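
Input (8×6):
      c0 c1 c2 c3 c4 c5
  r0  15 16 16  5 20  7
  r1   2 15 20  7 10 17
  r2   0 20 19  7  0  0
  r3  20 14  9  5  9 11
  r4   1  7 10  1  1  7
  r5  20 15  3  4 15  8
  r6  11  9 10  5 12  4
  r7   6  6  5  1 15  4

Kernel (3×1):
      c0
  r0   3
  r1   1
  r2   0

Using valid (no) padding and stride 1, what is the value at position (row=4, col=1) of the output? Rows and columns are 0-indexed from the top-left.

36

The receptive field on the input at this output position is [7 / 15 / 9]. Elementwise product with the kernel and sum: 7·3 + 15·1.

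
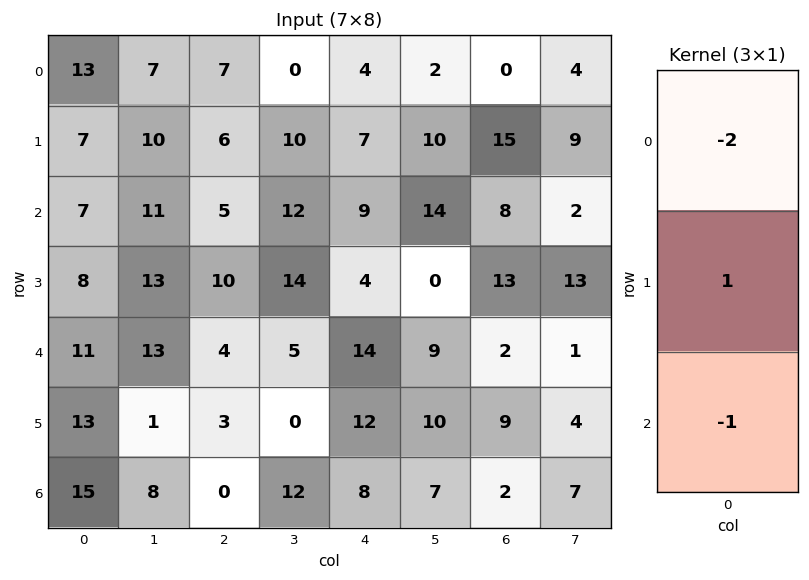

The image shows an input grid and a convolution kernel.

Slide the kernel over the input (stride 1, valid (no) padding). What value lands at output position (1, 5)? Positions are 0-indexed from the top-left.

The receptive field on the input at this output position is [10 / 14 / 0]. Elementwise product with the kernel and sum: 10·-2 + 14·1 + 0·-1.

-6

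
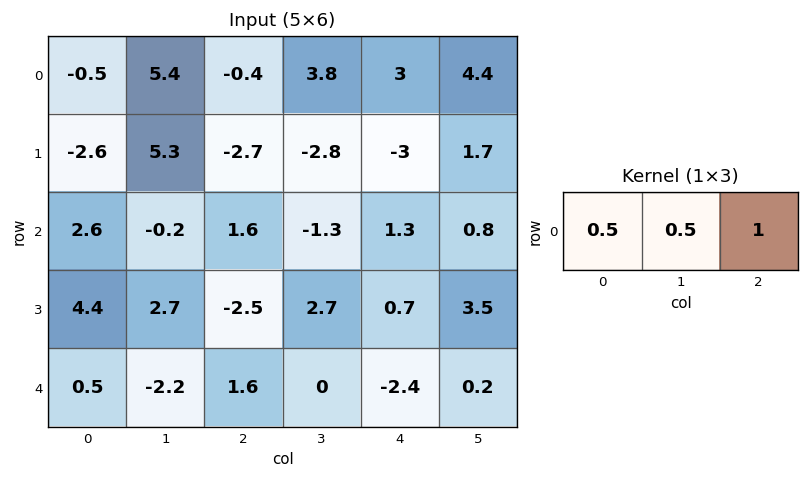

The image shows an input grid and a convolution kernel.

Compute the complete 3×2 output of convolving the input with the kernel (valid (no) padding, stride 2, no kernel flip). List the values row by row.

Output[0,0]: The receptive field on the input at this output position is [-0.5 5.4 -0.4]. Elementwise product with the kernel and sum: -0.5·0.5 + 5.4·0.5 + -0.4·1.
Output[0,1]: The receptive field on the input at this output position is [-0.4 3.8 3]. Elementwise product with the kernel and sum: -0.4·0.5 + 3.8·0.5 + 3·1.

2.05 4.7
2.8 1.45
0.75 -1.6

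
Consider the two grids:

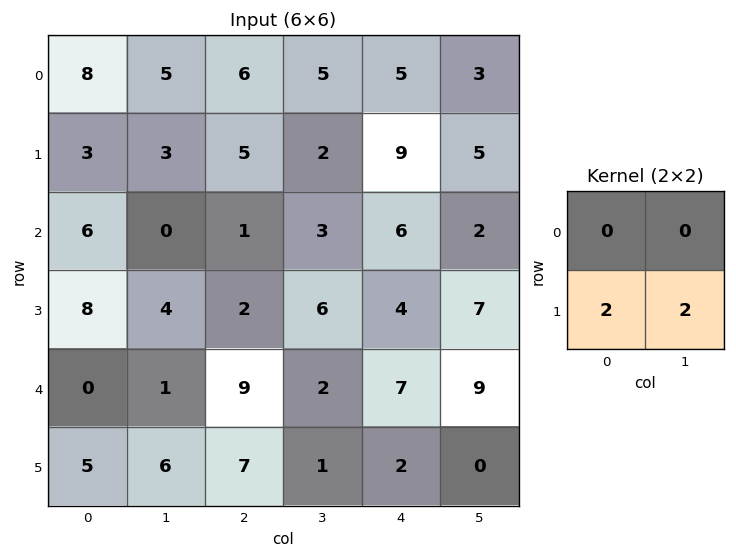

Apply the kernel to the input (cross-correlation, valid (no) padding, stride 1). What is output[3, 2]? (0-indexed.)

The receptive field on the input at this output position is [2 6 / 9 2]. Elementwise product with the kernel and sum: 9·2 + 2·2.

22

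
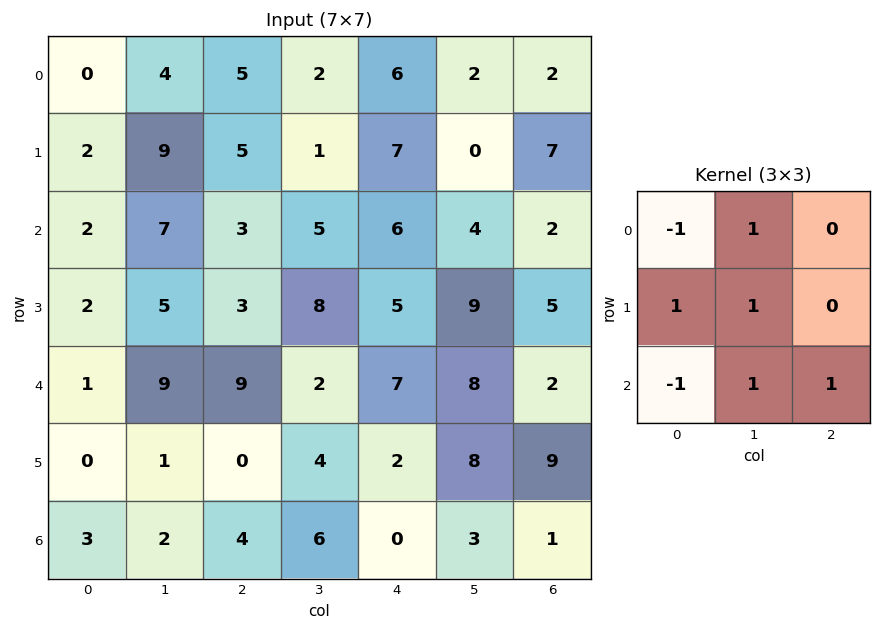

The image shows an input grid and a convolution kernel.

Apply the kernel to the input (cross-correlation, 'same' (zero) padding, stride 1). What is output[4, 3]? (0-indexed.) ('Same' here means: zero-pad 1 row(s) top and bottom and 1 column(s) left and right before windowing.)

22

The receptive field on the zero-padded input at this output position is [3 8 5 / 9 2 7 / 0 4 2]. Elementwise product with the kernel and sum: 3·-1 + 8·1 + 9·1 + 2·1 + 0·-1 + 4·1 + 2·1.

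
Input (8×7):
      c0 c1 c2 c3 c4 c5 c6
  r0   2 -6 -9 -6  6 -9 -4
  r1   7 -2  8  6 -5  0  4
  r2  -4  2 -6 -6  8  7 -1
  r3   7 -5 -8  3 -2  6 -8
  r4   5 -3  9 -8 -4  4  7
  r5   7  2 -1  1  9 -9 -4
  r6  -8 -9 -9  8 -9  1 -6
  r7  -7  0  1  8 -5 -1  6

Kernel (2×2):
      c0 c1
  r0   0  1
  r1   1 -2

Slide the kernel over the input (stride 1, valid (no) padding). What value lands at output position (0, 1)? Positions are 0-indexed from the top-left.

-27

The receptive field on the input at this output position is [-6 -9 / -2 8]. Elementwise product with the kernel and sum: -9·1 + -2·1 + 8·-2.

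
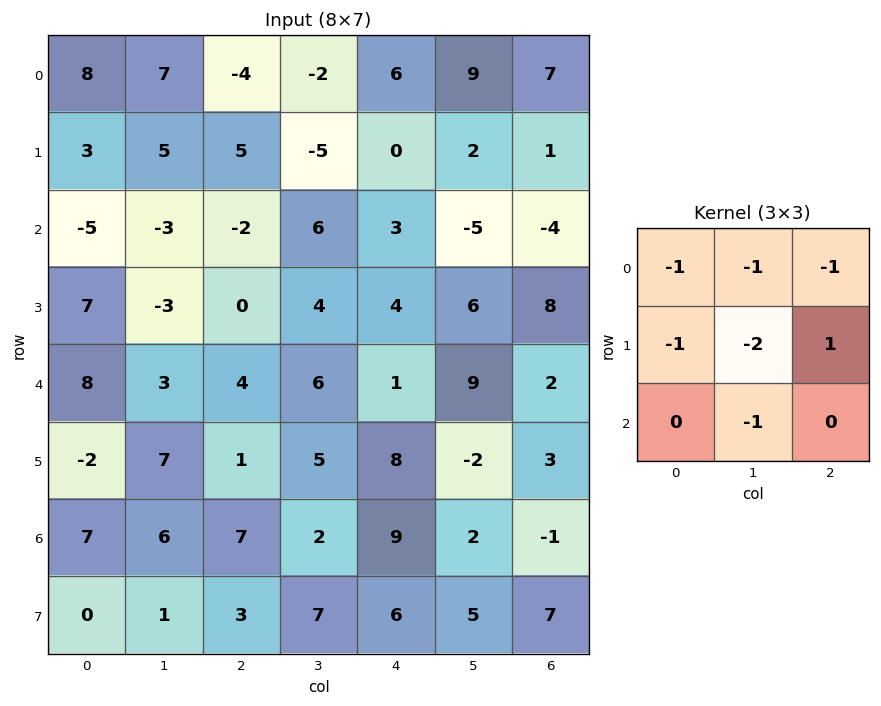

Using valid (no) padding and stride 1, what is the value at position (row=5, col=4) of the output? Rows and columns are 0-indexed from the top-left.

-28

The receptive field on the input at this output position is [8 -2 3 / 9 2 -1 / 6 5 7]. Elementwise product with the kernel and sum: 8·-1 + -2·-1 + 3·-1 + 9·-1 + 2·-2 + -1·1 + 5·-1.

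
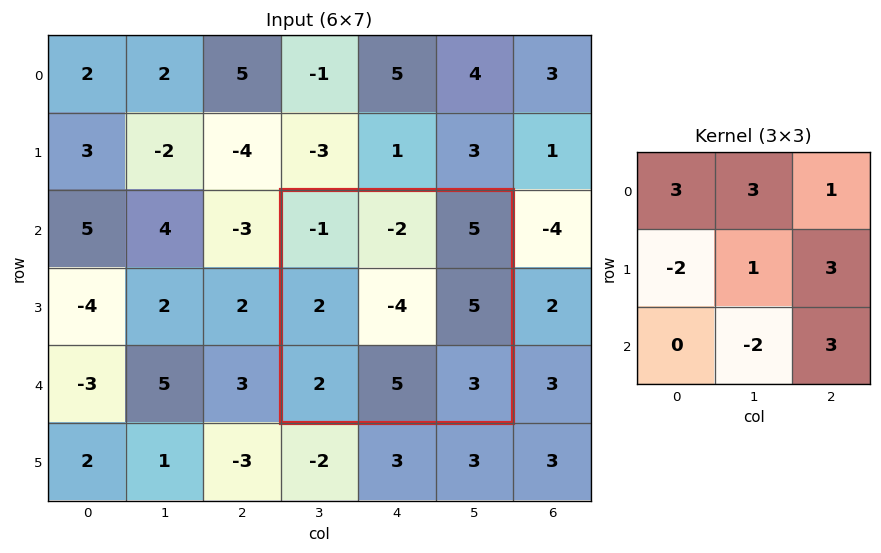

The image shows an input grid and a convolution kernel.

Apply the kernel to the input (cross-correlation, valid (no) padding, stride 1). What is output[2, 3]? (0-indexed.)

2

The receptive field on the input at this output position is [-1 -2 5 / 2 -4 5 / 2 5 3]. Elementwise product with the kernel and sum: -1·3 + -2·3 + 5·1 + 2·-2 + -4·1 + 5·3 + 5·-2 + 3·3.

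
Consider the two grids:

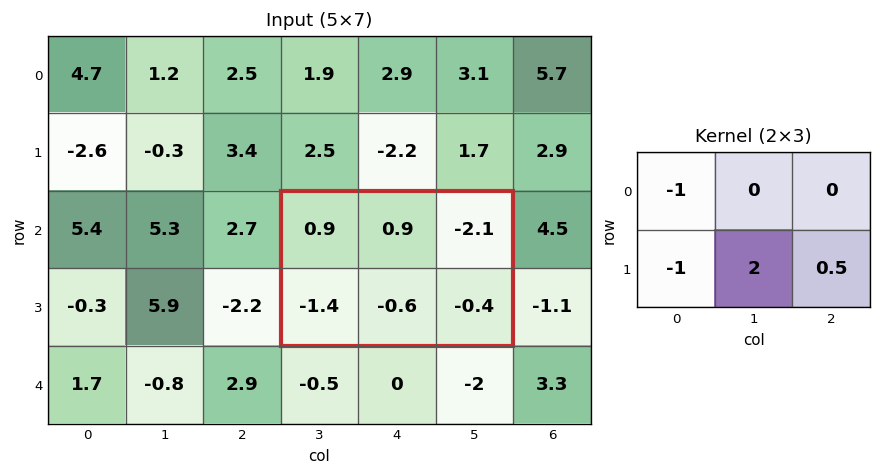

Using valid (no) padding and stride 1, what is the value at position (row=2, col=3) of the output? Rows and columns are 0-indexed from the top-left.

-0.9

The receptive field on the input at this output position is [0.9 0.9 -2.1 / -1.4 -0.6 -0.4]. Elementwise product with the kernel and sum: 0.9·-1 + -1.4·-1 + -0.6·2 + -0.4·0.5.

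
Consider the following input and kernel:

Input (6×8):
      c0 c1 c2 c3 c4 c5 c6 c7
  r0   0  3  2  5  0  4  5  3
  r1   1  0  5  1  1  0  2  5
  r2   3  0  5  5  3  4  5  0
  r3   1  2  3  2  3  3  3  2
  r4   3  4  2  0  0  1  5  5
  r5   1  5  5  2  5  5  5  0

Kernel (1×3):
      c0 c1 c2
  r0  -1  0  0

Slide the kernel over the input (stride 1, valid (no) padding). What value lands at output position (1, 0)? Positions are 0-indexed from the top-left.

-1

The receptive field on the input at this output position is [1 0 5]. Elementwise product with the kernel and sum: 1·-1.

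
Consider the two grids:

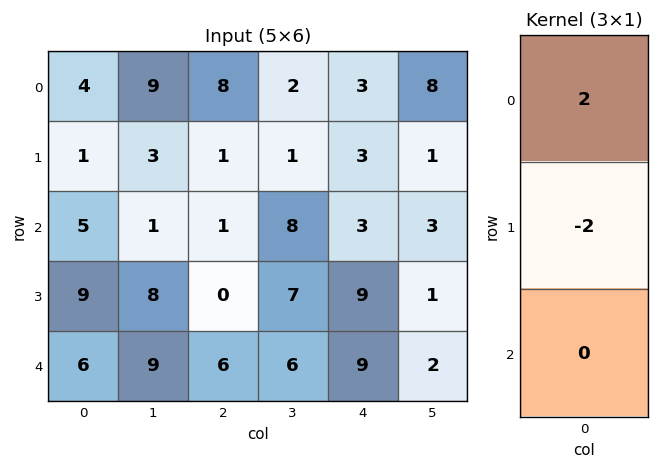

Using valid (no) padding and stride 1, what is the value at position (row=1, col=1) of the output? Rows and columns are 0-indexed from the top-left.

The receptive field on the input at this output position is [3 / 1 / 8]. Elementwise product with the kernel and sum: 3·2 + 1·-2.

4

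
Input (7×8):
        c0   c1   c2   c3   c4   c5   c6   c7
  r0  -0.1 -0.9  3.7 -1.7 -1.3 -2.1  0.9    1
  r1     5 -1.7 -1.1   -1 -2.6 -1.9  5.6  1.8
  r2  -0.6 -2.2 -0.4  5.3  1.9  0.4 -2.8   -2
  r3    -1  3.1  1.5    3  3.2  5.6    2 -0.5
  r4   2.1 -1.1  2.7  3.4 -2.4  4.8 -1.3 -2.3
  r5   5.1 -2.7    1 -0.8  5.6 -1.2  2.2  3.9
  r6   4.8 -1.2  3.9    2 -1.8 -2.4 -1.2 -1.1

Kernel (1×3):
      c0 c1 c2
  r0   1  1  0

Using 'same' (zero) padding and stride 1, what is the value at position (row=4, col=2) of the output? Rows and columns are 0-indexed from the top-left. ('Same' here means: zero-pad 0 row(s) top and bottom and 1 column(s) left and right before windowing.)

1.6

The receptive field on the zero-padded input at this output position is [-1.1 2.7 3.4]. Elementwise product with the kernel and sum: -1.1·1 + 2.7·1.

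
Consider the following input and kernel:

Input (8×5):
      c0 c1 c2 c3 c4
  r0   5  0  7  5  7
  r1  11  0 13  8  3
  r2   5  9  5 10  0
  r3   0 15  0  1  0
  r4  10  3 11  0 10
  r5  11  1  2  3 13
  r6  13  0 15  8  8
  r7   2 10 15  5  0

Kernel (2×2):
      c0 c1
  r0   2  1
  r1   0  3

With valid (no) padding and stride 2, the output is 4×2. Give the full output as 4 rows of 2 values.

Output[0,0]: The receptive field on the input at this output position is [5 0 / 11 0]. Elementwise product with the kernel and sum: 5·2 + 0·1 + 0·3.
Output[0,1]: The receptive field on the input at this output position is [7 5 / 13 8]. Elementwise product with the kernel and sum: 7·2 + 5·1 + 8·3.

10 43
64 23
26 31
56 53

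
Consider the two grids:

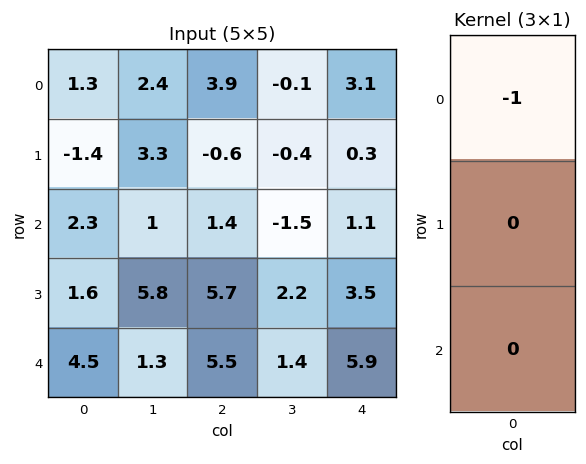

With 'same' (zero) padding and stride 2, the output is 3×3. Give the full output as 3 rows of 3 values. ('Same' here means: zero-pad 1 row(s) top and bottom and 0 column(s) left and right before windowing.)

Output[0,0]: The receptive field on the zero-padded input at this output position is [0 / 1.3 / -1.4]. Elementwise product with the kernel and sum: 0·-1.

0 0 0
1.4 0.6 -0.3
-1.6 -5.7 -3.5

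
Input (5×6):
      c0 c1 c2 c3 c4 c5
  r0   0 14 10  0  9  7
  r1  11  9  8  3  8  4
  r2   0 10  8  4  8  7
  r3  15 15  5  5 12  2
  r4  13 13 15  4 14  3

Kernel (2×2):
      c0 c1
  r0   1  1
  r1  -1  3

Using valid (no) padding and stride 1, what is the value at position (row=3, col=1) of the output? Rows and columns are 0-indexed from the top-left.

52

The receptive field on the input at this output position is [15 5 / 13 15]. Elementwise product with the kernel and sum: 15·1 + 5·1 + 13·-1 + 15·3.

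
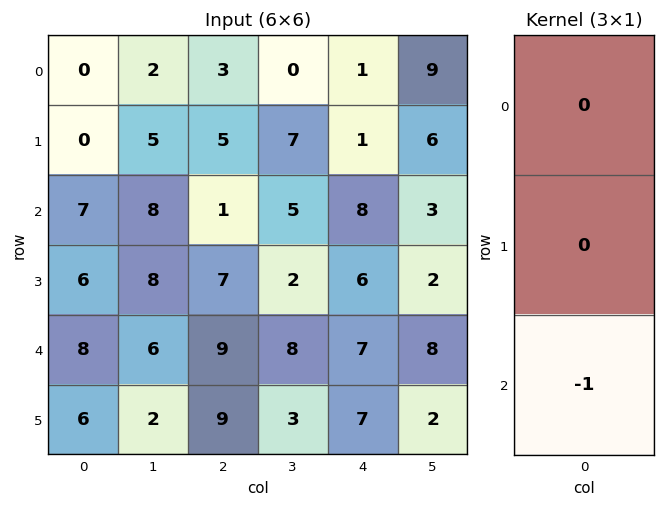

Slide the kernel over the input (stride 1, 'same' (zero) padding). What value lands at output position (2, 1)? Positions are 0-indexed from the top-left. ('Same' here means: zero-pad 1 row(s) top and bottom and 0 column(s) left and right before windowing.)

-8

The receptive field on the zero-padded input at this output position is [5 / 8 / 8]. Elementwise product with the kernel and sum: 8·-1.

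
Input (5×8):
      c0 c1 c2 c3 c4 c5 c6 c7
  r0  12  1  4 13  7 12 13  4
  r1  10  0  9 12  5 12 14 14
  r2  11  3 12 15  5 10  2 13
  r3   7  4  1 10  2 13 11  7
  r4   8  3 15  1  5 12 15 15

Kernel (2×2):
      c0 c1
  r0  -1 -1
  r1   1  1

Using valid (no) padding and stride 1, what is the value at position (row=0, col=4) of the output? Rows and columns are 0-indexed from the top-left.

-2

The receptive field on the input at this output position is [7 12 / 5 12]. Elementwise product with the kernel and sum: 7·-1 + 12·-1 + 5·1 + 12·1.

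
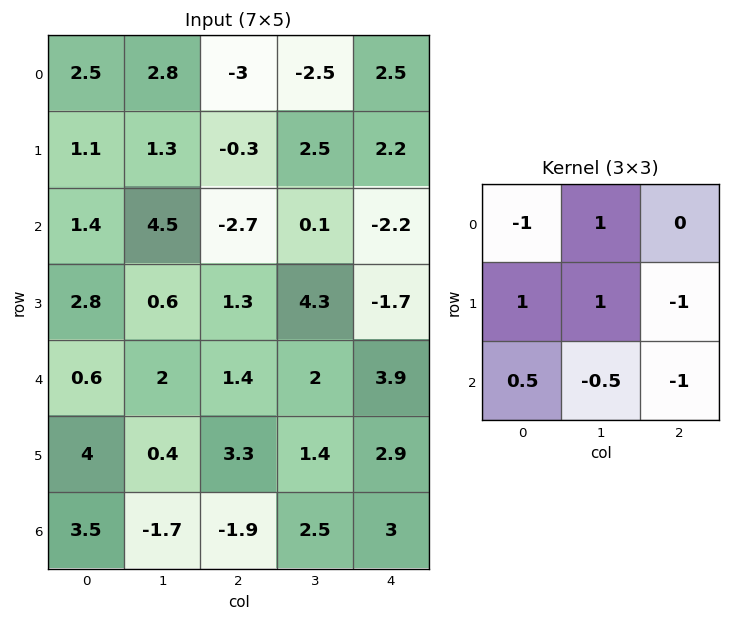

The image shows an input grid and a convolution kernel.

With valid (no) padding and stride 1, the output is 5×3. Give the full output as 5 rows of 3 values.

4.15 -3.8 1.3
8.6 -4.55 2.6
3.1 -11.3 5.9
-2.5 -0.75 0.55
7 -0.7 -2.8

Output[0,0]: The receptive field on the input at this output position is [2.5 2.8 -3 / 1.1 1.3 -0.3 / 1.4 4.5 -2.7]. Elementwise product with the kernel and sum: 2.5·-1 + 2.8·1 + 1.1·1 + 1.3·1 + -0.3·-1 + 1.4·0.5 + 4.5·-0.5 + -2.7·-1.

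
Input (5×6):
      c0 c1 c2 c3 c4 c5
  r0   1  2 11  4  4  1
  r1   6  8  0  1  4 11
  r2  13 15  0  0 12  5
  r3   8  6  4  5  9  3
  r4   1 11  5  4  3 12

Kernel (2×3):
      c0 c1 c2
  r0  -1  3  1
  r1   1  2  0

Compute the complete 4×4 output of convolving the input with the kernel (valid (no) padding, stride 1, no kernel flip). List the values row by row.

Output[0,0]: The receptive field on the input at this output position is [1 2 11 / 6 8 0]. Elementwise product with the kernel and sum: 1·-1 + 2·3 + 11·1 + 6·1 + 8·2.

38 43 7 18
61 8 7 46
52 -1 26 64
37 32 33 35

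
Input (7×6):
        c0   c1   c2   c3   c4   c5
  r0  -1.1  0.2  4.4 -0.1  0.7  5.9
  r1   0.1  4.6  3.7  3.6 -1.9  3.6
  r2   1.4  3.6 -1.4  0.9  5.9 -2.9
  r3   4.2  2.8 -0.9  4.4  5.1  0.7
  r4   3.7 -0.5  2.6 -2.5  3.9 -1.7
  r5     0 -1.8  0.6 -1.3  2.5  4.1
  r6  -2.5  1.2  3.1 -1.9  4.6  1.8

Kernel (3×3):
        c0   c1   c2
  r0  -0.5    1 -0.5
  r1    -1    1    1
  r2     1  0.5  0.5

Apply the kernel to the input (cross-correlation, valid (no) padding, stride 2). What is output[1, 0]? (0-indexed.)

6.05

The receptive field on the input at this output position is [1.4 3.6 -1.4 / 4.2 2.8 -0.9 / 3.7 -0.5 2.6]. Elementwise product with the kernel and sum: 1.4·-0.5 + 3.6·1 + -1.4·-0.5 + 4.2·-1 + 2.8·1 + -0.9·1 + 3.7·1 + -0.5·0.5 + 2.6·0.5.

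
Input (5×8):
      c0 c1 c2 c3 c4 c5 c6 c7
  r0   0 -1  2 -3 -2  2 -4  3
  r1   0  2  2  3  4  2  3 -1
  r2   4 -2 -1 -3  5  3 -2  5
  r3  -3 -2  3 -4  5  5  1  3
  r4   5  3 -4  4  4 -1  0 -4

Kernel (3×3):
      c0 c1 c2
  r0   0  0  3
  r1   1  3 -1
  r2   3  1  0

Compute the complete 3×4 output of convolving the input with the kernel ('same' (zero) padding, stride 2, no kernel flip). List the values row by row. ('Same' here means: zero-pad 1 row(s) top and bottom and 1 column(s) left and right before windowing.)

1 16 2 -4
17 4 8 5
6 -25 32 12

Output[0,0]: The receptive field on the zero-padded input at this output position is [0 0 0 / 0 0 -1 / 0 0 2]. Elementwise product with the kernel and sum: 0·3 + 0·1 + 0·3 + -1·-1 + 0·3 + 0·1.
Output[0,1]: The receptive field on the zero-padded input at this output position is [0 0 0 / -1 2 -3 / 2 2 3]. Elementwise product with the kernel and sum: 0·3 + -1·1 + 2·3 + -3·-1 + 2·3 + 2·1.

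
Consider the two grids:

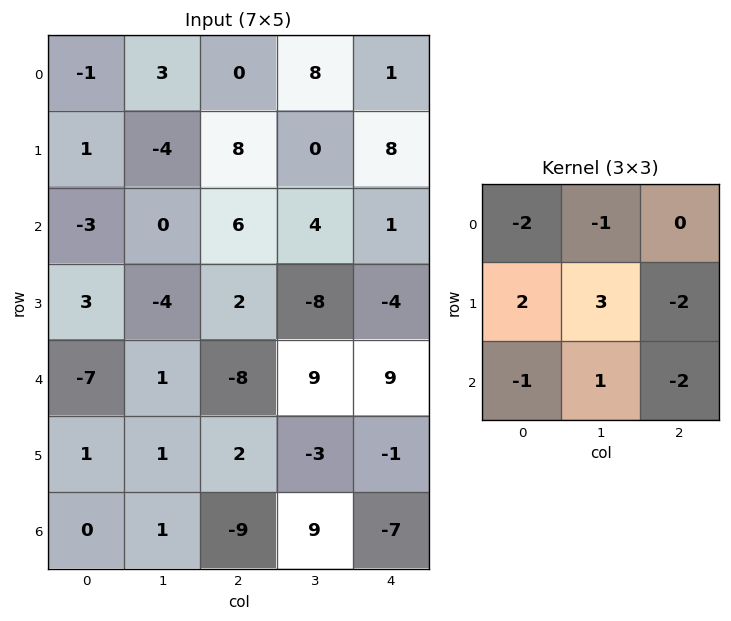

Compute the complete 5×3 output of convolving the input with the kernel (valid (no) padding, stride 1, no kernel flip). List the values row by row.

Output[0,0]: The receptive field on the input at this output position is [-1 3 0 / 1 -4 8 / -3 0 6]. Elementwise product with the kernel and sum: -1·-2 + 3·-1 + 1·2 + -4·3 + 8·-2 + -3·-1 + 0·1 + 6·-2.
Output[0,1]: The receptive field on the input at this output position is [3 0 8 / -4 8 0 / 0 6 4]. Elementwise product with the kernel and sum: 3·-2 + 0·-1 + -4·2 + 8·3 + 0·-2 + 0·-1 + 6·1 + 4·-2.

-36 8 -12
-27 32 4
20 -19 -29
-1 -27 -6
33 -8 36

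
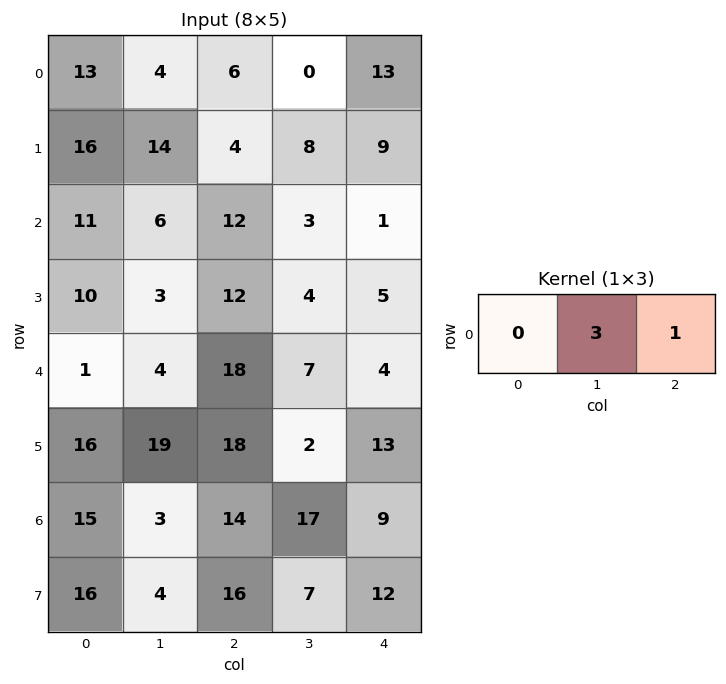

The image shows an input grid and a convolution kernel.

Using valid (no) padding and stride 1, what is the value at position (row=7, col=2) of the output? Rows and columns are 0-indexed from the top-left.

33

The receptive field on the input at this output position is [16 7 12]. Elementwise product with the kernel and sum: 7·3 + 12·1.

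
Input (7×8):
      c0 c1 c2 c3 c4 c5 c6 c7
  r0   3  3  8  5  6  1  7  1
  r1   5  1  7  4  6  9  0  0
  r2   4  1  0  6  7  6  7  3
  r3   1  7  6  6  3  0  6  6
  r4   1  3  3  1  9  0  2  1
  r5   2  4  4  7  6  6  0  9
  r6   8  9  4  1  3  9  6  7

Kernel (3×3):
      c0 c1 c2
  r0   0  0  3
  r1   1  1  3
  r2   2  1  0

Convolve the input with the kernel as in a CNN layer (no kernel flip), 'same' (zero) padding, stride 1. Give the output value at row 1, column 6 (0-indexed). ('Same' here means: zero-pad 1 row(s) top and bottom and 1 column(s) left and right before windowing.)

31

The receptive field on the zero-padded input at this output position is [1 7 1 / 9 0 0 / 6 7 3]. Elementwise product with the kernel and sum: 1·3 + 9·1 + 0·1 + 0·3 + 6·2 + 7·1.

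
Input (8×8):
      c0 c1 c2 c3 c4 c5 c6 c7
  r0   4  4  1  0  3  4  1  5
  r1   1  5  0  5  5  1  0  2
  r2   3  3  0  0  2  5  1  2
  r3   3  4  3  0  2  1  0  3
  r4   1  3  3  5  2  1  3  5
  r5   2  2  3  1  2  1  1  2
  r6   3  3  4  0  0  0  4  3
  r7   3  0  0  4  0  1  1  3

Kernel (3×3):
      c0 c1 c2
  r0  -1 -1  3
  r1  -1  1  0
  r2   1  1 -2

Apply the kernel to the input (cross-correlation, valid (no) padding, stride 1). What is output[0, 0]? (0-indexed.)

The receptive field on the input at this output position is [4 4 1 / 1 5 0 / 3 3 0]. Elementwise product with the kernel and sum: 4·-1 + 4·-1 + 1·3 + 1·-1 + 5·1 + 3·1 + 3·1 + 0·-2.

5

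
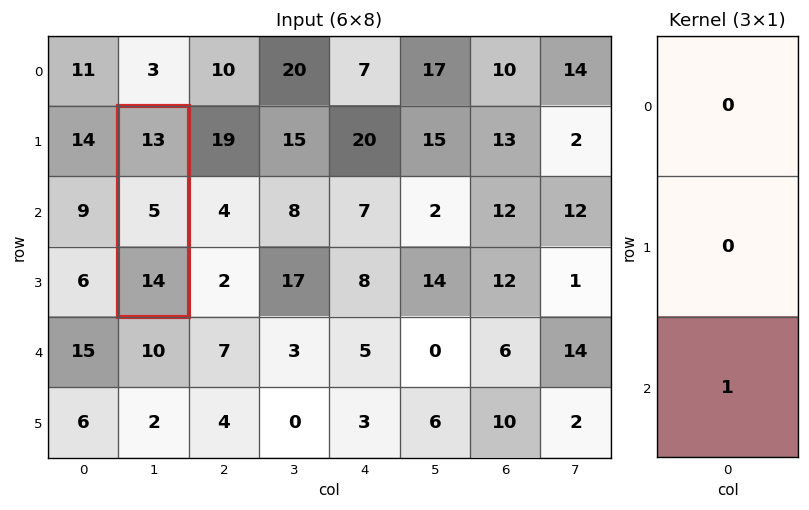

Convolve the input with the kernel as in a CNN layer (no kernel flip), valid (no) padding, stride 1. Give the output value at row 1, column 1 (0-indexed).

14

The receptive field on the input at this output position is [13 / 5 / 14]. Elementwise product with the kernel and sum: 14·1.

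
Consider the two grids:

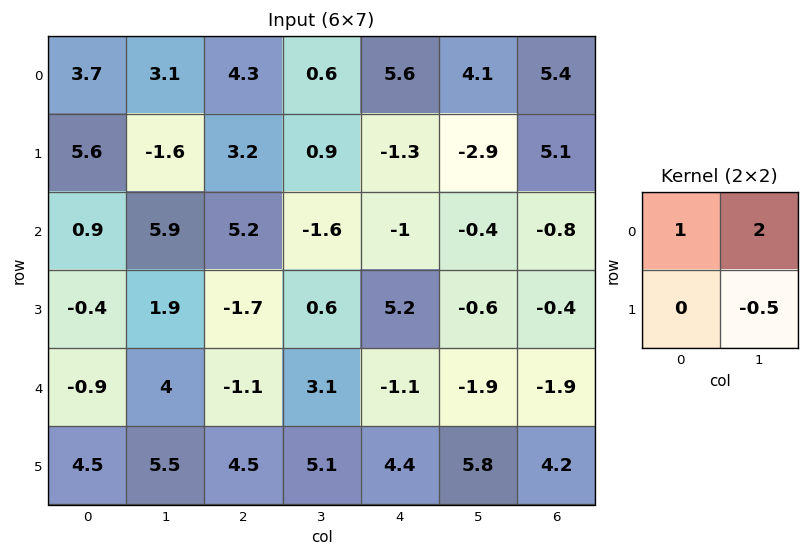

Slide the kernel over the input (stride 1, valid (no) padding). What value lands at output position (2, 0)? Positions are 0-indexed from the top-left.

The receptive field on the input at this output position is [0.9 5.9 / -0.4 1.9]. Elementwise product with the kernel and sum: 0.9·1 + 5.9·2 + 1.9·-0.5.

11.75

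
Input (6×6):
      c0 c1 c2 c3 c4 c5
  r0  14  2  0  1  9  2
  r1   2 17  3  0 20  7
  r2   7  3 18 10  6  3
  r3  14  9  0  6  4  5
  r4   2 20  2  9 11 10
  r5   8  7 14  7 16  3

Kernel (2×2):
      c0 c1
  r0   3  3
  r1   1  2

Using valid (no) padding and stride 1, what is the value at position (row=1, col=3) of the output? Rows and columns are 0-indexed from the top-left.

The receptive field on the input at this output position is [0 20 / 10 6]. Elementwise product with the kernel and sum: 0·3 + 20·3 + 10·1 + 6·2.

82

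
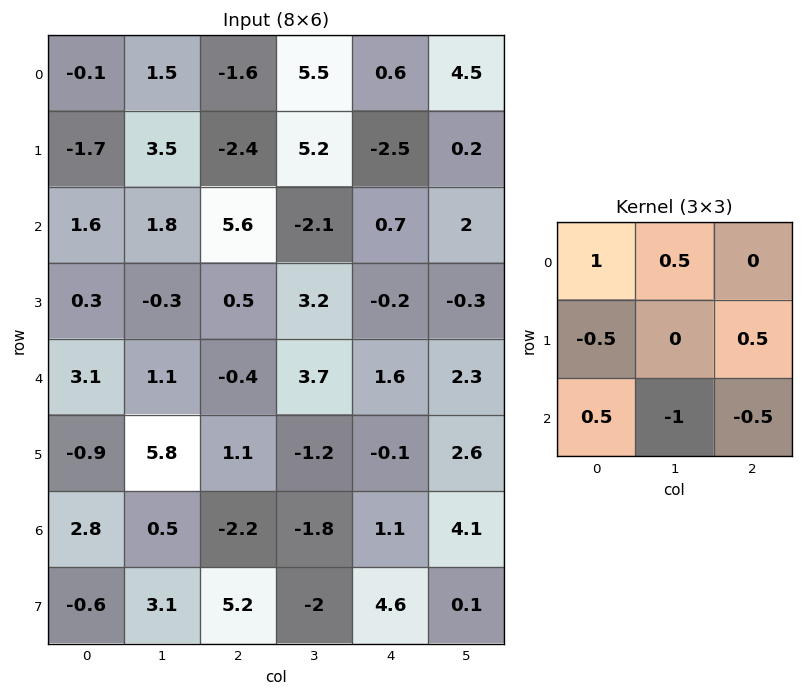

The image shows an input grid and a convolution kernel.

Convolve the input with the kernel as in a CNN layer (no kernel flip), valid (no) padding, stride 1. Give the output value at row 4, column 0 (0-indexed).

6.65

The receptive field on the input at this output position is [3.1 1.1 -0.4 / -0.9 5.8 1.1 / 2.8 0.5 -2.2]. Elementwise product with the kernel and sum: 3.1·1 + 1.1·0.5 + -0.9·-0.5 + 1.1·0.5 + 2.8·0.5 + 0.5·-1 + -2.2·-0.5.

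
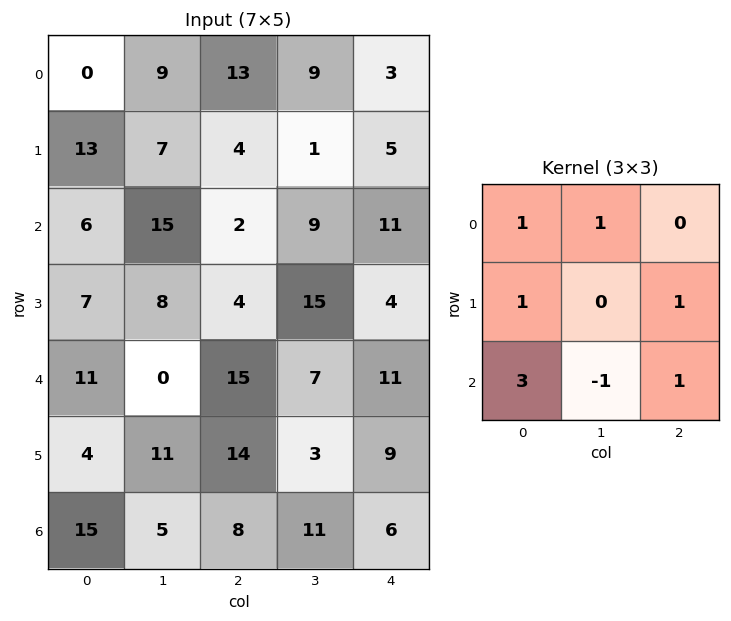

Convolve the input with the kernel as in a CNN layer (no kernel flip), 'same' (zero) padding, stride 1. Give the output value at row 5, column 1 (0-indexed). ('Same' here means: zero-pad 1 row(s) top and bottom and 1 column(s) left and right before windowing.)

77

The receptive field on the zero-padded input at this output position is [11 0 15 / 4 11 14 / 15 5 8]. Elementwise product with the kernel and sum: 11·1 + 0·1 + 4·1 + 14·1 + 15·3 + 5·-1 + 8·1.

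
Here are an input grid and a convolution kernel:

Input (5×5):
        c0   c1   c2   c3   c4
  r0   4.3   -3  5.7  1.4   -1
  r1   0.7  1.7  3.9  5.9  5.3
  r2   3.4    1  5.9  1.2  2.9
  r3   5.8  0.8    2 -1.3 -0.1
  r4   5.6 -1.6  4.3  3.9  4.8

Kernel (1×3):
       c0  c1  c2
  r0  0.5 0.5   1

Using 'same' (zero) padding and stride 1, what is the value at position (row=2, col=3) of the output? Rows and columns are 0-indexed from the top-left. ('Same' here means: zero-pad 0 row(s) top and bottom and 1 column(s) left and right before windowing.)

6.45

The receptive field on the zero-padded input at this output position is [5.9 1.2 2.9]. Elementwise product with the kernel and sum: 5.9·0.5 + 1.2·0.5 + 2.9·1.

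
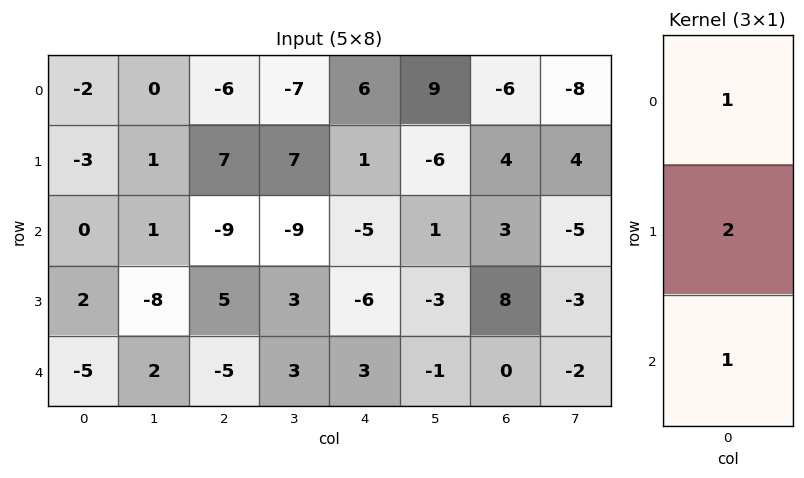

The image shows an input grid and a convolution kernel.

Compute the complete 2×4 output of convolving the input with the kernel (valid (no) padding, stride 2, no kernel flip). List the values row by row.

-8 -1 3 5
-1 -4 -14 19

Output[0,0]: The receptive field on the input at this output position is [-2 / -3 / 0]. Elementwise product with the kernel and sum: -2·1 + -3·2 + 0·1.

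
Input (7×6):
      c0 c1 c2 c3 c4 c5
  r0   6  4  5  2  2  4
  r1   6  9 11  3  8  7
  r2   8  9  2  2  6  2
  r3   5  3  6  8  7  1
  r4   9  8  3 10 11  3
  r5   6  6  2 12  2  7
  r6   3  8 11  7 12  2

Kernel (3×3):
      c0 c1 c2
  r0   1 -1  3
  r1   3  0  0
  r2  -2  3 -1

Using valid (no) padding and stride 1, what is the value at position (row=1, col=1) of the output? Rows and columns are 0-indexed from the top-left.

The receptive field on the input at this output position is [9 11 3 / 9 2 2 / 3 6 8]. Elementwise product with the kernel and sum: 9·1 + 11·-1 + 3·3 + 9·3 + 3·-2 + 6·3 + 8·-1.

38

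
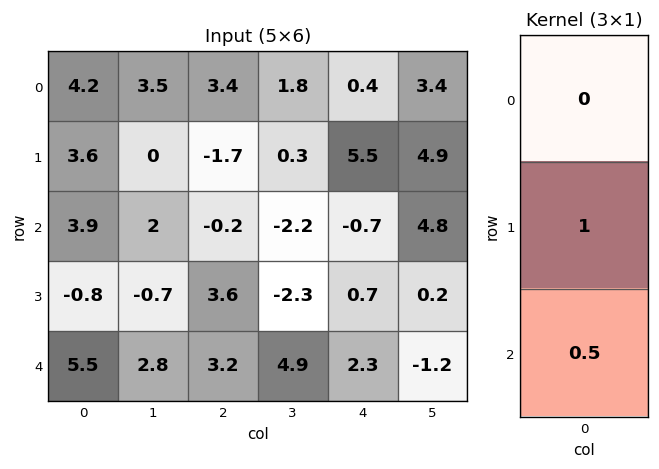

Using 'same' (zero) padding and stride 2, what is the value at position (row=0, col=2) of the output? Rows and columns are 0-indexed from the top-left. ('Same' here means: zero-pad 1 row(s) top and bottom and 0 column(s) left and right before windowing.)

The receptive field on the zero-padded input at this output position is [0 / 0.4 / 5.5]. Elementwise product with the kernel and sum: 0.4·1 + 5.5·0.5.

3.15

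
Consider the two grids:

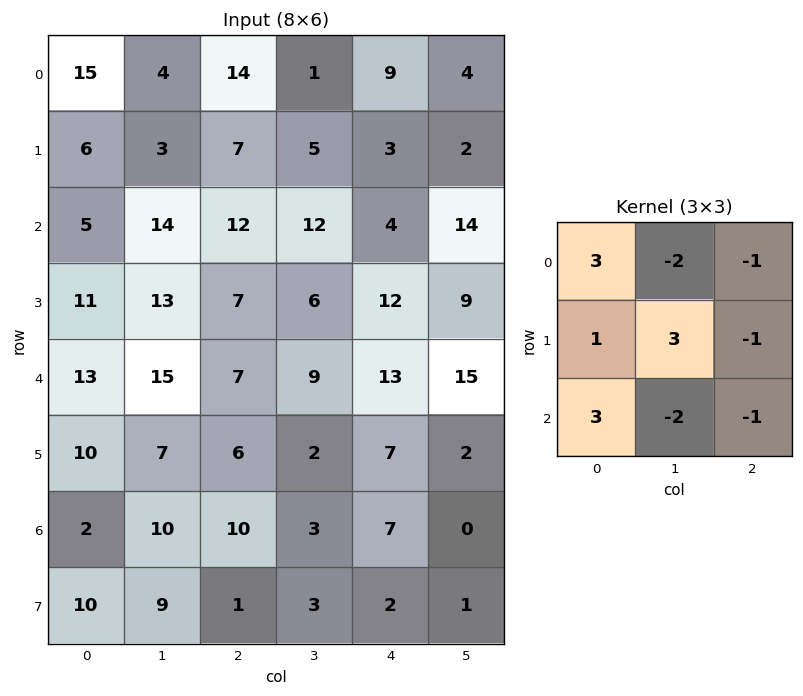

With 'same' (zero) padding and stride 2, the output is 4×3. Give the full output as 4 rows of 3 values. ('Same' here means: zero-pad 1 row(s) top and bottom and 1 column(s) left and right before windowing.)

26 35 31
-49 47 2
-38 53 8
-60 66 18

Output[0,0]: The receptive field on the zero-padded input at this output position is [0 0 0 / 0 15 4 / 0 6 3]. Elementwise product with the kernel and sum: 0·3 + 0·-2 + 0·-1 + 0·1 + 15·3 + 4·-1 + 0·3 + 6·-2 + 3·-1.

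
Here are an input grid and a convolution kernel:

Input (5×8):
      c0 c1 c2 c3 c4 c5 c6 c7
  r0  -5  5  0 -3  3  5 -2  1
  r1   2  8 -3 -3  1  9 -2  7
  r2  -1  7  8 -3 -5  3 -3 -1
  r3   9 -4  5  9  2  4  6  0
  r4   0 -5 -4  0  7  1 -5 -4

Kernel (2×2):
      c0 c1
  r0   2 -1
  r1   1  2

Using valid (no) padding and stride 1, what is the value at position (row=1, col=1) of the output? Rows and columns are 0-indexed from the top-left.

The receptive field on the input at this output position is [8 -3 / 7 8]. Elementwise product with the kernel and sum: 8·2 + -3·-1 + 7·1 + 8·2.

42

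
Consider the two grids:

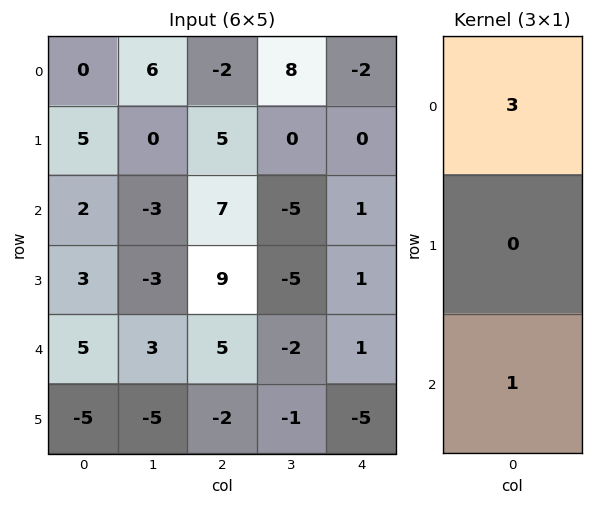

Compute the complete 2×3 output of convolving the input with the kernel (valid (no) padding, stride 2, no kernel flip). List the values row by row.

Output[0,0]: The receptive field on the input at this output position is [0 / 5 / 2]. Elementwise product with the kernel and sum: 0·3 + 2·1.
Output[0,1]: The receptive field on the input at this output position is [-2 / 5 / 7]. Elementwise product with the kernel and sum: -2·3 + 7·1.

2 1 -5
11 26 4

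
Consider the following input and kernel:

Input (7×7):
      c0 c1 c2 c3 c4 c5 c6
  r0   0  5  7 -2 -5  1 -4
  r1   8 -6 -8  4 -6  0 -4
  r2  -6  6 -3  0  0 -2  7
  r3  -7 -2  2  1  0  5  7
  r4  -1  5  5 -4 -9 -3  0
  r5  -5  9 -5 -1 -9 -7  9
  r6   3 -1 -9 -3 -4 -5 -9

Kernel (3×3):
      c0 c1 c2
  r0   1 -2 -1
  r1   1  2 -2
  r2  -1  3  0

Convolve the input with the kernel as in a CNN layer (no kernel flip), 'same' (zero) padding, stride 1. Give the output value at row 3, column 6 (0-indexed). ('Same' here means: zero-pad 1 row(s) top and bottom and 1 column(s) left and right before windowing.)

The receptive field on the zero-padded input at this output position is [-2 7 0 / 5 7 0 / -3 0 0]. Elementwise product with the kernel and sum: -2·1 + 7·-2 + 0·-1 + 5·1 + 7·2 + 0·-2 + -3·-1 + 0·3.

6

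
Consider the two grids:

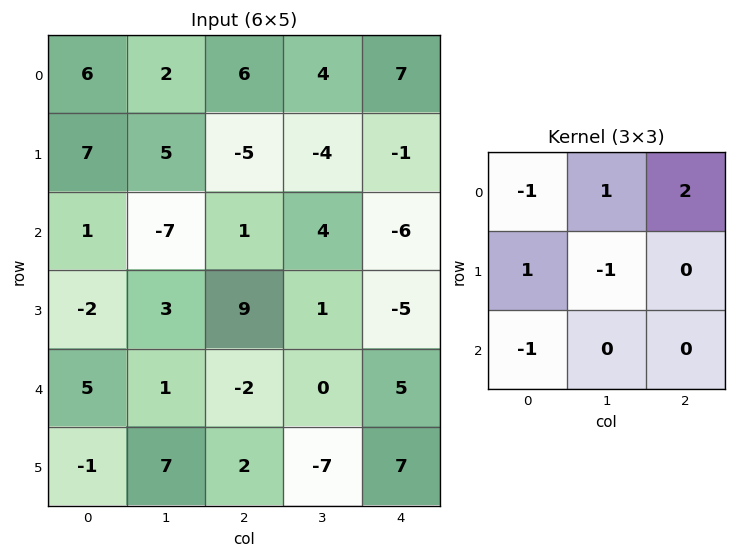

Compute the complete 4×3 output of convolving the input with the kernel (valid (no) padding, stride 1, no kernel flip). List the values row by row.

9 29 10
-2 -29 -13
-16 9 1
28 4 -22

Output[0,0]: The receptive field on the input at this output position is [6 2 6 / 7 5 -5 / 1 -7 1]. Elementwise product with the kernel and sum: 6·-1 + 2·1 + 6·2 + 7·1 + 5·-1 + 1·-1.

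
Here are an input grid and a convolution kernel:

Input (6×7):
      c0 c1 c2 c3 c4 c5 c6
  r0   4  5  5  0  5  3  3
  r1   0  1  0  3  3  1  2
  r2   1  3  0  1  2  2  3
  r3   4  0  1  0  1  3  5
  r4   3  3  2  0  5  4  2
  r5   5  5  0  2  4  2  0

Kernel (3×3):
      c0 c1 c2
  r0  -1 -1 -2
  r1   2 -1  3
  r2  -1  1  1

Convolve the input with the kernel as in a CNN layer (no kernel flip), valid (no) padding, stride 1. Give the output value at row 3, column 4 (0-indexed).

The receptive field on the input at this output position is [1 3 5 / 5 4 2 / 4 2 0]. Elementwise product with the kernel and sum: 1·-1 + 3·-1 + 5·-2 + 5·2 + 4·-1 + 2·3 + 4·-1 + 2·1 + 0·1.

-4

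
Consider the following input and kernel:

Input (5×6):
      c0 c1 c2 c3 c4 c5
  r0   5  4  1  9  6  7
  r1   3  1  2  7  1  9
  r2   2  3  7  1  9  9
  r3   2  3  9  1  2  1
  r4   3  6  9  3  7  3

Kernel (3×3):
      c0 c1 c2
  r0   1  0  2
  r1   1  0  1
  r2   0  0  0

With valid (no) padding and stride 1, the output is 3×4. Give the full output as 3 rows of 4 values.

12 30 16 39
16 19 20 35
27 9 36 21

Output[0,0]: The receptive field on the input at this output position is [5 4 1 / 3 1 2 / 2 3 7]. Elementwise product with the kernel and sum: 5·1 + 1·2 + 3·1 + 2·1.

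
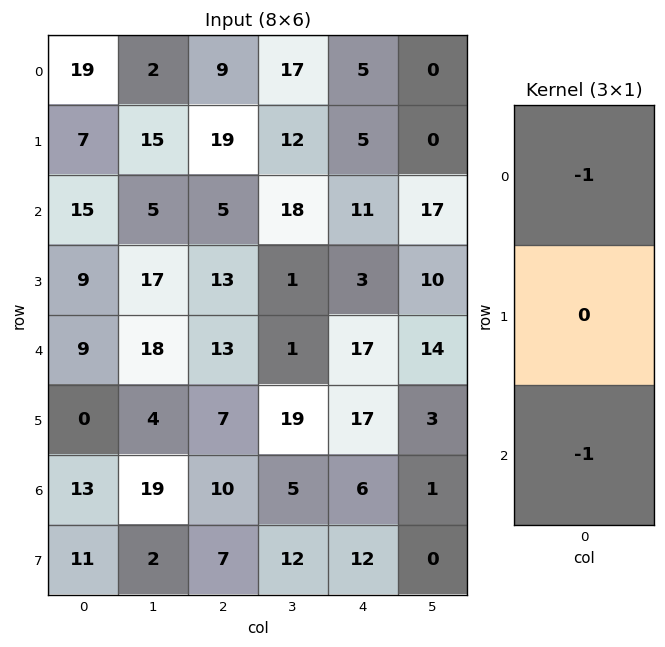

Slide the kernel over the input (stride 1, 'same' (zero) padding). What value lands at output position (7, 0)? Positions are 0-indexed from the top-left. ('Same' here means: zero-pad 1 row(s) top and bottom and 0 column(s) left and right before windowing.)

The receptive field on the zero-padded input at this output position is [13 / 11 / 0]. Elementwise product with the kernel and sum: 13·-1 + 0·-1.

-13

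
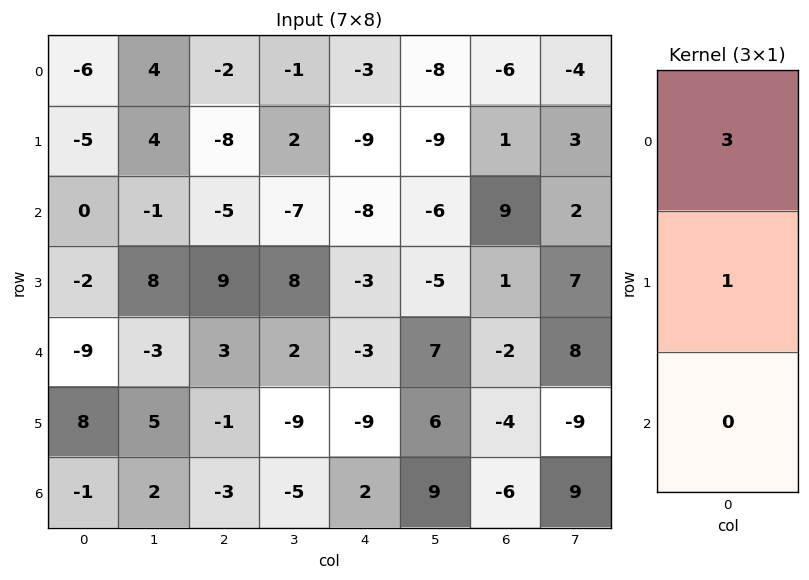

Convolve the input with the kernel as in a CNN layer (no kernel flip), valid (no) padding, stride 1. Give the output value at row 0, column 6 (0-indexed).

The receptive field on the input at this output position is [-6 / 1 / 9]. Elementwise product with the kernel and sum: -6·3 + 1·1.

-17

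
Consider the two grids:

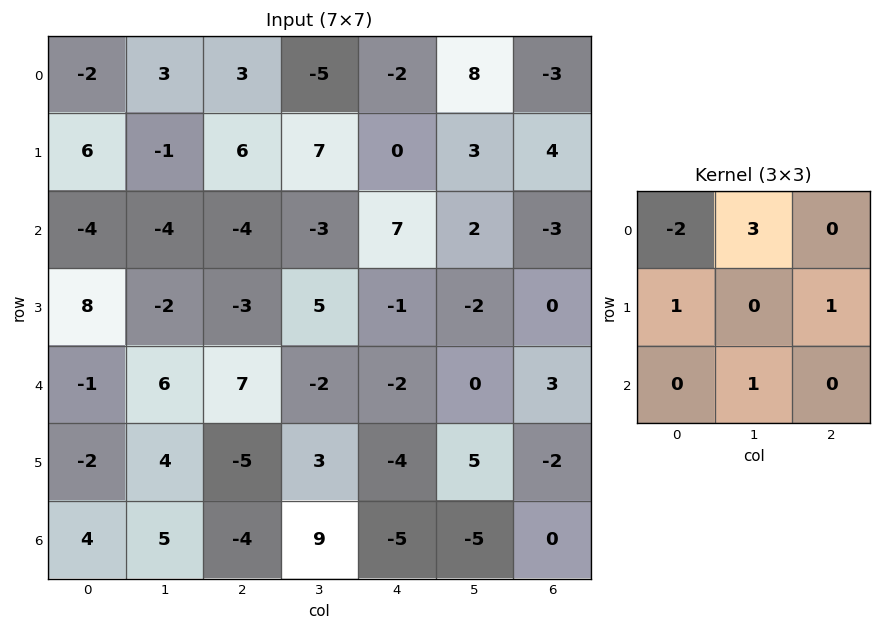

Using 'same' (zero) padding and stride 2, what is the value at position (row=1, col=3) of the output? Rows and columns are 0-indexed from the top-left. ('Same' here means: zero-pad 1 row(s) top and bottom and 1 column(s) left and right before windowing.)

The receptive field on the zero-padded input at this output position is [3 4 0 / 2 -3 0 / -2 0 0]. Elementwise product with the kernel and sum: 3·-2 + 4·3 + 2·1 + 0·1 + 0·1.

8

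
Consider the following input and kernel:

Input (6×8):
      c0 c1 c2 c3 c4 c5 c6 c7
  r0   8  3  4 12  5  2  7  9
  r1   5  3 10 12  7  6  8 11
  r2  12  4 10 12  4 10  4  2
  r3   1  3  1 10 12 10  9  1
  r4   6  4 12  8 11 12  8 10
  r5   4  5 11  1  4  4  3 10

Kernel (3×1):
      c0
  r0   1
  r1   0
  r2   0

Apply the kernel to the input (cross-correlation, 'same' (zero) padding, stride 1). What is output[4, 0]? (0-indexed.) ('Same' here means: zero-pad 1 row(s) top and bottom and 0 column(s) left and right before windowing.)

1

The receptive field on the zero-padded input at this output position is [1 / 6 / 4]. Elementwise product with the kernel and sum: 1·1.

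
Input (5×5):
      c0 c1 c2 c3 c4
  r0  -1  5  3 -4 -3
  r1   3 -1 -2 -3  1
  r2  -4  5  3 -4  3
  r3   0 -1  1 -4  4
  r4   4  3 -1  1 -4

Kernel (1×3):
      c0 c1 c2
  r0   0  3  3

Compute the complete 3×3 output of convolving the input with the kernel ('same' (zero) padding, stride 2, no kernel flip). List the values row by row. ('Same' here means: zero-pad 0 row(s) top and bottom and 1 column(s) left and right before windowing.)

12 -3 -9
3 -3 9
21 0 -12

Output[0,0]: The receptive field on the zero-padded input at this output position is [0 -1 5]. Elementwise product with the kernel and sum: -1·3 + 5·3.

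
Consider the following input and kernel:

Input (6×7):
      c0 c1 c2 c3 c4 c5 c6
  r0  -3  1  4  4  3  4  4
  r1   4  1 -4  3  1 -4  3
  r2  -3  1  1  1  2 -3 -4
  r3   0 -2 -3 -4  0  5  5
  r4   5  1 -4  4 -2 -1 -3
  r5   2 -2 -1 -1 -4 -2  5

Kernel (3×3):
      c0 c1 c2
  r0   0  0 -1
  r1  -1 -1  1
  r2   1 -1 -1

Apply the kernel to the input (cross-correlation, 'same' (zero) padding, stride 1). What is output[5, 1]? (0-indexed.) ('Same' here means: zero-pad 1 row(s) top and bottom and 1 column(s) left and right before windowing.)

The receptive field on the zero-padded input at this output position is [5 1 -4 / 2 -2 -1 / 0 0 0]. Elementwise product with the kernel and sum: -4·-1 + 2·-1 + -2·-1 + -1·1 + 0·1 + 0·-1 + 0·-1.

3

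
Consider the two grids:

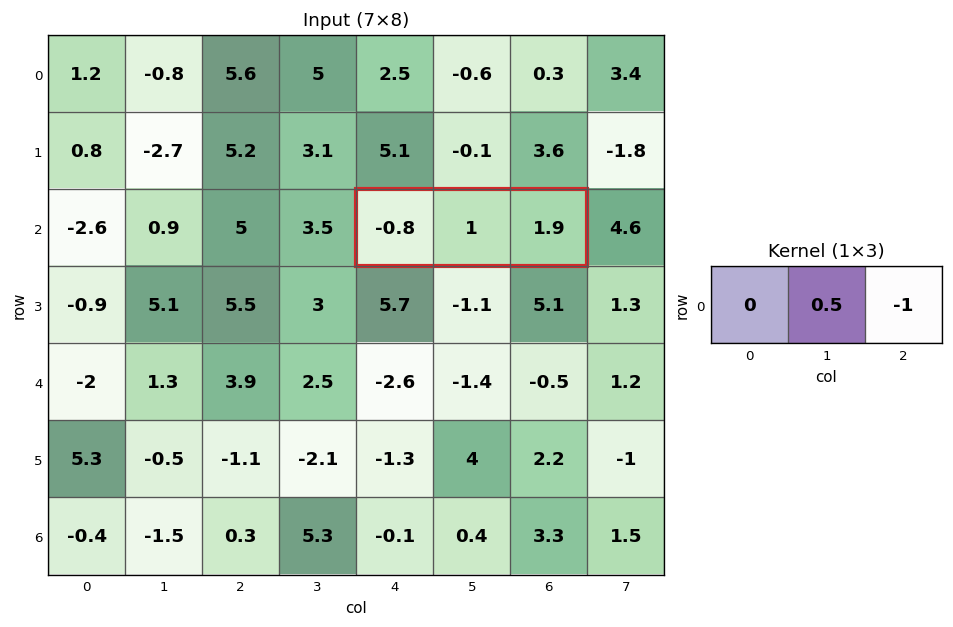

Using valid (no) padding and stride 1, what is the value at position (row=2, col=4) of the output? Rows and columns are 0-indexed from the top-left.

-1.4

The receptive field on the input at this output position is [-0.8 1 1.9]. Elementwise product with the kernel and sum: 1·0.5 + 1.9·-1.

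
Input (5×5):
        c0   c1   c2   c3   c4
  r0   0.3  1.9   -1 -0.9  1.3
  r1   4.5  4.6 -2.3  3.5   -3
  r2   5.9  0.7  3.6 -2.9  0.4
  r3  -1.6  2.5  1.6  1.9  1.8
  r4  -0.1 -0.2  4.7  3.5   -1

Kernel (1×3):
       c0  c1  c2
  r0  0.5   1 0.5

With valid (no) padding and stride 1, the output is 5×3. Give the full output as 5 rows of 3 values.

1.55 -0.5 -0.75
5.7 1.75 0.85
5.45 2.5 -0.9
2.5 3.8 3.6
2.1 6.35 5.35

Output[0,0]: The receptive field on the input at this output position is [0.3 1.9 -1]. Elementwise product with the kernel and sum: 0.3·0.5 + 1.9·1 + -1·0.5.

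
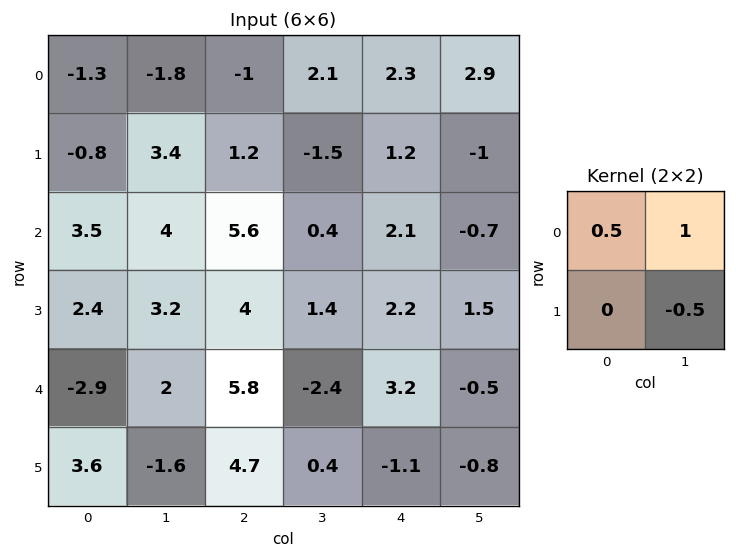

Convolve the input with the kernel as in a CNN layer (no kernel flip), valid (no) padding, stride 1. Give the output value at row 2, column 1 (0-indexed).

5.6

The receptive field on the input at this output position is [4 5.6 / 3.2 4]. Elementwise product with the kernel and sum: 4·0.5 + 5.6·1 + 4·-0.5.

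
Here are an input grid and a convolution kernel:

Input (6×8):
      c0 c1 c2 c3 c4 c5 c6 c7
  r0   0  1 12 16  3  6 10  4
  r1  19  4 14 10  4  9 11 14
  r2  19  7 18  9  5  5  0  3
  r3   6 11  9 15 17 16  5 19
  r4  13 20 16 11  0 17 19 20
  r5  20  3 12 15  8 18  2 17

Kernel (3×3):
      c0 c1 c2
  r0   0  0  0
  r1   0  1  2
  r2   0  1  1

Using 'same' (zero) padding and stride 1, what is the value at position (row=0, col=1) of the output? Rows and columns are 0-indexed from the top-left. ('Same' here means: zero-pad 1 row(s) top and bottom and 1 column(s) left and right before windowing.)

43

The receptive field on the zero-padded input at this output position is [0 0 0 / 0 1 12 / 19 4 14]. Elementwise product with the kernel and sum: 1·1 + 12·2 + 4·1 + 14·1.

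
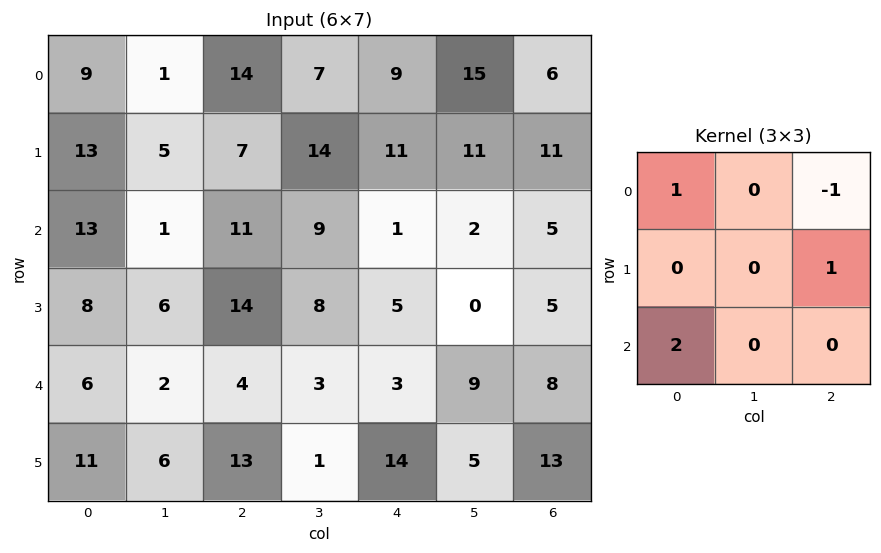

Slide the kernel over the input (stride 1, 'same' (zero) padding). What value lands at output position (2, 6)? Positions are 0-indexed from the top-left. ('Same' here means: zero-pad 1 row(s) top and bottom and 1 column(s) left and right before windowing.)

The receptive field on the zero-padded input at this output position is [11 11 0 / 2 5 0 / 0 5 0]. Elementwise product with the kernel and sum: 11·1 + 0·-1 + 0·1 + 0·2.

11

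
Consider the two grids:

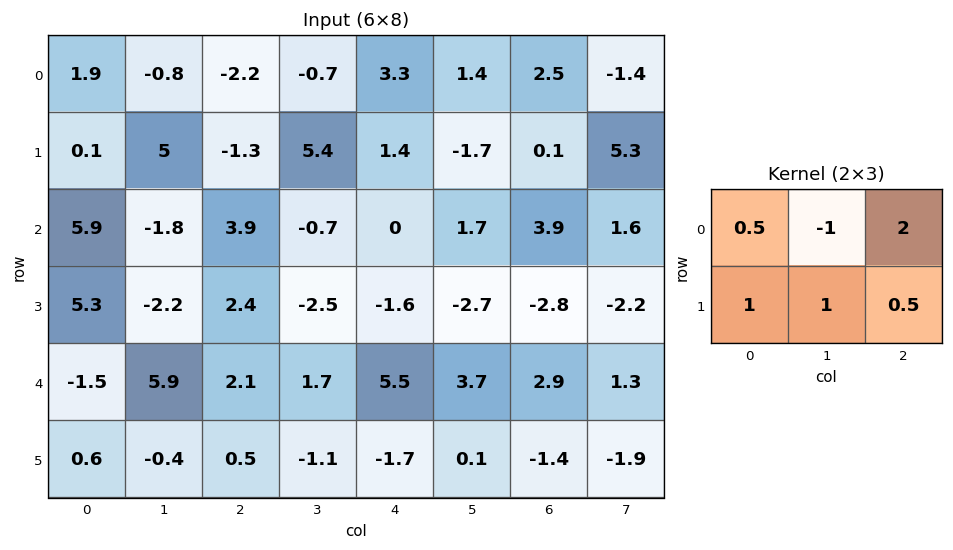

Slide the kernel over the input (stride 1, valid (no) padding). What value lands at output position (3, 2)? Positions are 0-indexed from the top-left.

7.05

The receptive field on the input at this output position is [2.4 -2.5 -1.6 / 2.1 1.7 5.5]. Elementwise product with the kernel and sum: 2.4·0.5 + -2.5·-1 + -1.6·2 + 2.1·1 + 1.7·1 + 5.5·0.5.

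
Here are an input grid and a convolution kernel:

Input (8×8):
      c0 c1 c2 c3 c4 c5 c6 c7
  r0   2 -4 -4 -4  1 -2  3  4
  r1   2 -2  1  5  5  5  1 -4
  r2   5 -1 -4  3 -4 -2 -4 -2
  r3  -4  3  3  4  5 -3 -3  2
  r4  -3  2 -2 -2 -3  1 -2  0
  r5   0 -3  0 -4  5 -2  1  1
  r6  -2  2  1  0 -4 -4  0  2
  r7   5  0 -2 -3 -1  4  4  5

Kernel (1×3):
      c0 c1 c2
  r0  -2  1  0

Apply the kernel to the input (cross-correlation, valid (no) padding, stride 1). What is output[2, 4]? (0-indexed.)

6

The receptive field on the input at this output position is [-4 -2 -4]. Elementwise product with the kernel and sum: -4·-2 + -2·1.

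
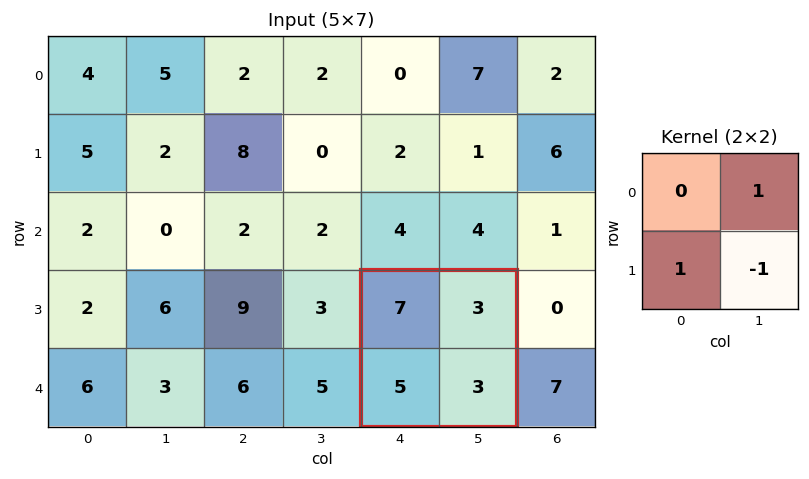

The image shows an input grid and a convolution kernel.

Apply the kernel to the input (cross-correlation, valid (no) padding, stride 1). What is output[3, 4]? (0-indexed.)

5

The receptive field on the input at this output position is [7 3 / 5 3]. Elementwise product with the kernel and sum: 3·1 + 5·1 + 3·-1.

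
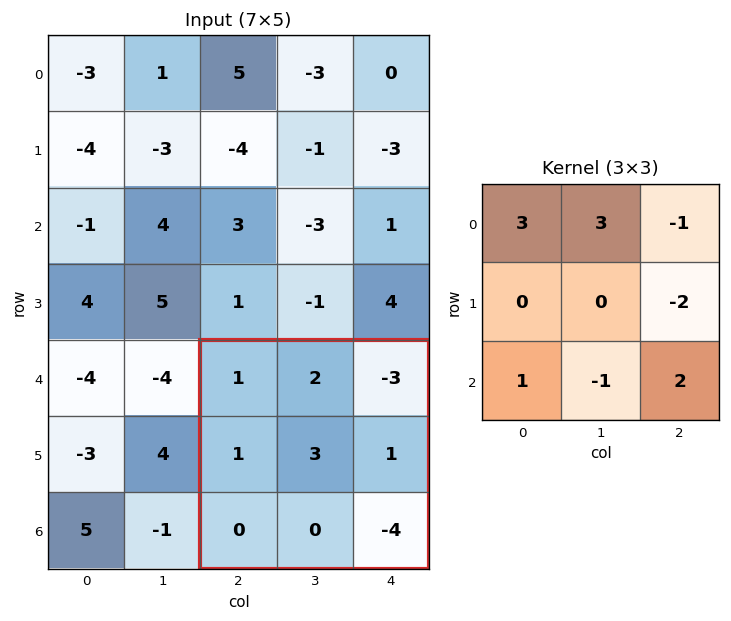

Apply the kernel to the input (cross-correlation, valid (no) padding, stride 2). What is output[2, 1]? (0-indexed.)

2

The receptive field on the input at this output position is [1 2 -3 / 1 3 1 / 0 0 -4]. Elementwise product with the kernel and sum: 1·3 + 2·3 + -3·-1 + 1·-2 + 0·1 + 0·-1 + -4·2.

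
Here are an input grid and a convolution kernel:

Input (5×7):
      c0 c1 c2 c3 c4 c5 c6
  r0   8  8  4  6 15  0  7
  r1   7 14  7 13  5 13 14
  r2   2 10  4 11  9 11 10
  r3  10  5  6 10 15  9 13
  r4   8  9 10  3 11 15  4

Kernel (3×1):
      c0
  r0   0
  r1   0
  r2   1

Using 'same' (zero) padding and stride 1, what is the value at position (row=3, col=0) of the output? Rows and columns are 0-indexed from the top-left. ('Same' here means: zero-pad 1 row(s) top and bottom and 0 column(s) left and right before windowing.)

8

The receptive field on the zero-padded input at this output position is [2 / 10 / 8]. Elementwise product with the kernel and sum: 8·1.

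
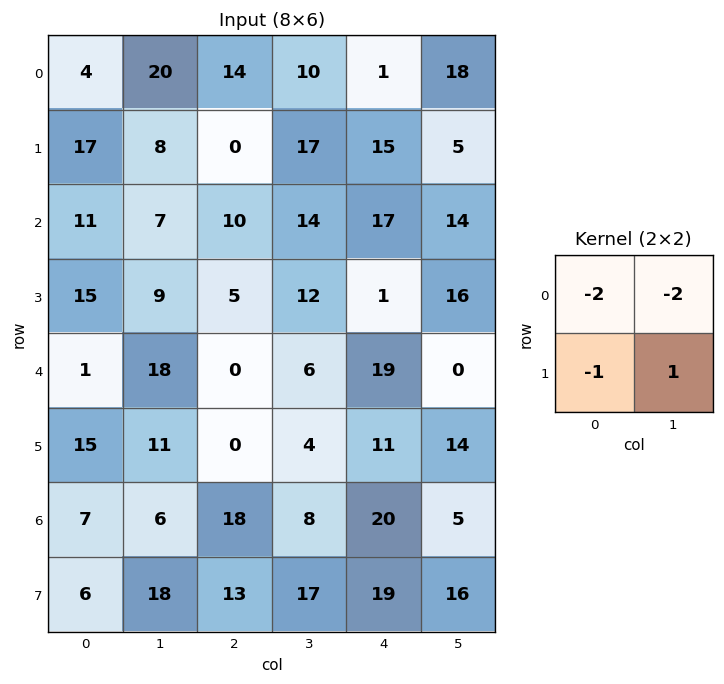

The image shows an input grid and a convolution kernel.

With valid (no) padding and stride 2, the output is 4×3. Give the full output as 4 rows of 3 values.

-57 -31 -48
-42 -41 -47
-42 -8 -35
-14 -48 -53

Output[0,0]: The receptive field on the input at this output position is [4 20 / 17 8]. Elementwise product with the kernel and sum: 4·-2 + 20·-2 + 17·-1 + 8·1.
Output[0,1]: The receptive field on the input at this output position is [14 10 / 0 17]. Elementwise product with the kernel and sum: 14·-2 + 10·-2 + 0·-1 + 17·1.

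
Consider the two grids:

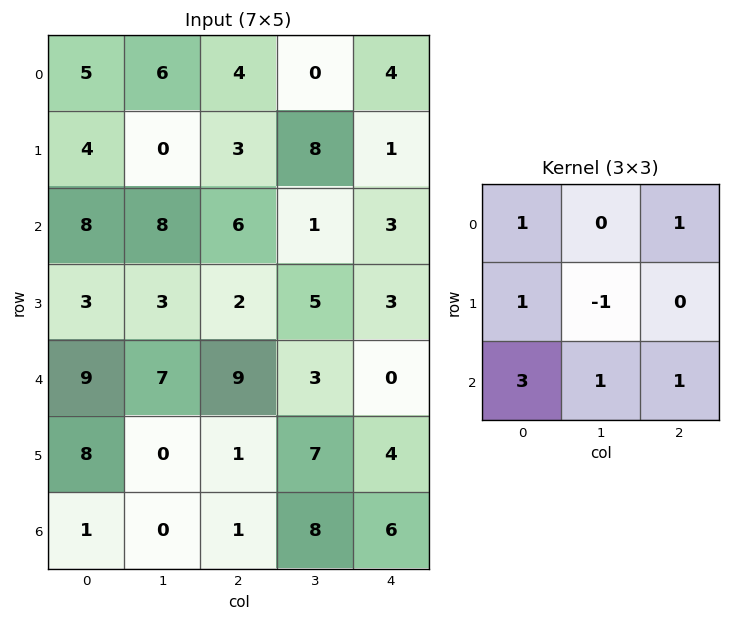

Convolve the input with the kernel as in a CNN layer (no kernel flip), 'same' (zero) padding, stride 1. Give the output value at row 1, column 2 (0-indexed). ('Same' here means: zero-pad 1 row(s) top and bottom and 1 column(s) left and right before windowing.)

34

The receptive field on the zero-padded input at this output position is [6 4 0 / 0 3 8 / 8 6 1]. Elementwise product with the kernel and sum: 6·1 + 0·1 + 0·1 + 3·-1 + 8·3 + 6·1 + 1·1.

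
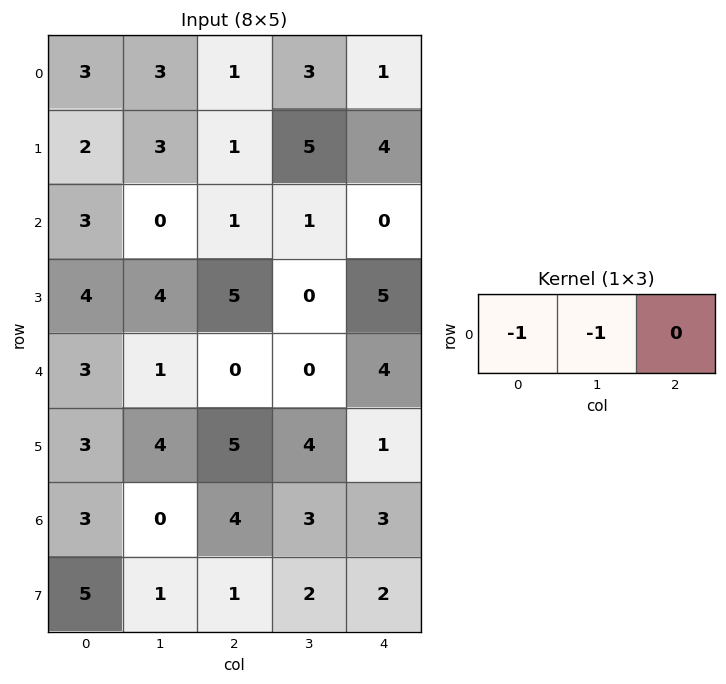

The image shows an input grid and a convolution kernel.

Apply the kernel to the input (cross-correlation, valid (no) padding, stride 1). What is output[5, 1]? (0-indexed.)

The receptive field on the input at this output position is [4 5 4]. Elementwise product with the kernel and sum: 4·-1 + 5·-1.

-9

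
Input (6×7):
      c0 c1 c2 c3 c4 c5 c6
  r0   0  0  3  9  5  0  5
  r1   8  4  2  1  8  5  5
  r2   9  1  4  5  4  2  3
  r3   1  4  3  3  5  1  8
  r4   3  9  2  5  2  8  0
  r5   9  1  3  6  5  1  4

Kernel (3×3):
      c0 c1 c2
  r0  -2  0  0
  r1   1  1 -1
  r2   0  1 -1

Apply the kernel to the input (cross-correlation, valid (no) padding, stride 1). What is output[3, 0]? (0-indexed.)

The receptive field on the input at this output position is [1 4 3 / 3 9 2 / 9 1 3]. Elementwise product with the kernel and sum: 1·-2 + 3·1 + 9·1 + 2·-1 + 1·1 + 3·-1.

6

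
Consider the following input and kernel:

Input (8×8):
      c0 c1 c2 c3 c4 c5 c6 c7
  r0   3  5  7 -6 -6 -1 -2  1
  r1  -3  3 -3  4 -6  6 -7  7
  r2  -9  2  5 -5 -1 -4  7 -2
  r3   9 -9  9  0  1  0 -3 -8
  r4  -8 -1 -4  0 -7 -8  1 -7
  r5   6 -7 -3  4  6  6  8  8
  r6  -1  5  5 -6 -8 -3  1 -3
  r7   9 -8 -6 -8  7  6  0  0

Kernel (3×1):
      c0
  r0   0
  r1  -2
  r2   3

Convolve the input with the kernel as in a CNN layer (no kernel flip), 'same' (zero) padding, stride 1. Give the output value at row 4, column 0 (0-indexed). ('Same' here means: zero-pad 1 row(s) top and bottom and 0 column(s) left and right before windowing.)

The receptive field on the zero-padded input at this output position is [9 / -8 / 6]. Elementwise product with the kernel and sum: -8·-2 + 6·3.

34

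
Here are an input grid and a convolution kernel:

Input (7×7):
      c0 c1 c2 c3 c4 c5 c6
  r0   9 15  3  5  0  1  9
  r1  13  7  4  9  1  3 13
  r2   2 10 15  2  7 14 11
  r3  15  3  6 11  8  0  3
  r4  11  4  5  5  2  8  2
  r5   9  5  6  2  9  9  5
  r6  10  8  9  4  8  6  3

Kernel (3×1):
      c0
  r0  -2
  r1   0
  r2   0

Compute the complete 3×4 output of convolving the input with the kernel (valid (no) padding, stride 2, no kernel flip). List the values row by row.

Output[0,0]: The receptive field on the input at this output position is [9 / 13 / 2]. Elementwise product with the kernel and sum: 9·-2.
Output[0,1]: The receptive field on the input at this output position is [3 / 4 / 15]. Elementwise product with the kernel and sum: 3·-2.

-18 -6 0 -18
-4 -30 -14 -22
-22 -10 -4 -4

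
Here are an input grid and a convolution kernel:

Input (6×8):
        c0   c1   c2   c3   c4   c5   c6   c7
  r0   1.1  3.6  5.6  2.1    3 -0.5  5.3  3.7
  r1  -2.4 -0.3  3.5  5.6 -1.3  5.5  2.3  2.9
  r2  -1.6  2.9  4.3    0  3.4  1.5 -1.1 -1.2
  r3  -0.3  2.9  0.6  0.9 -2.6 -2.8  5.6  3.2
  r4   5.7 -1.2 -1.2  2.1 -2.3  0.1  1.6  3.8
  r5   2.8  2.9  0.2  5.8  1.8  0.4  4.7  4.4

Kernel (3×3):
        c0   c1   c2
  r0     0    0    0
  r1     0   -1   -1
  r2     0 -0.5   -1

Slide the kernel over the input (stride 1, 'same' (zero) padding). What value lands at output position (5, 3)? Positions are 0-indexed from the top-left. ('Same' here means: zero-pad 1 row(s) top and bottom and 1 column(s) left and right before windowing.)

-7.6

The receptive field on the zero-padded input at this output position is [-1.2 2.1 -2.3 / 0.2 5.8 1.8 / 0 0 0]. Elementwise product with the kernel and sum: 5.8·-1 + 1.8·-1 + 0·-0.5 + 0·-1.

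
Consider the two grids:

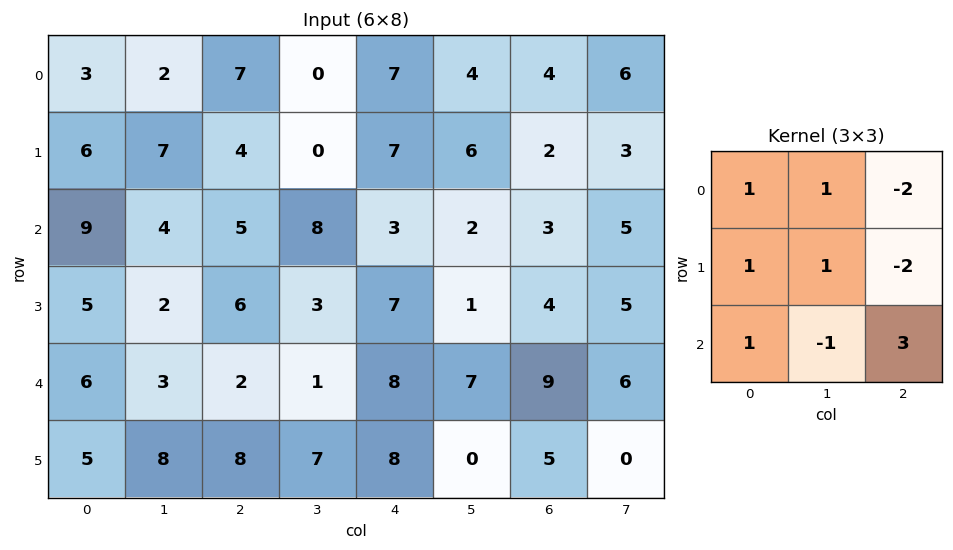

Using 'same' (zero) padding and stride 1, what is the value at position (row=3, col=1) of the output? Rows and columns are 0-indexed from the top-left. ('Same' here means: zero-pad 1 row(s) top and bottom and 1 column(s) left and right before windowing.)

The receptive field on the zero-padded input at this output position is [9 4 5 / 5 2 6 / 6 3 2]. Elementwise product with the kernel and sum: 9·1 + 4·1 + 5·-2 + 5·1 + 2·1 + 6·-2 + 6·1 + 3·-1 + 2·3.

7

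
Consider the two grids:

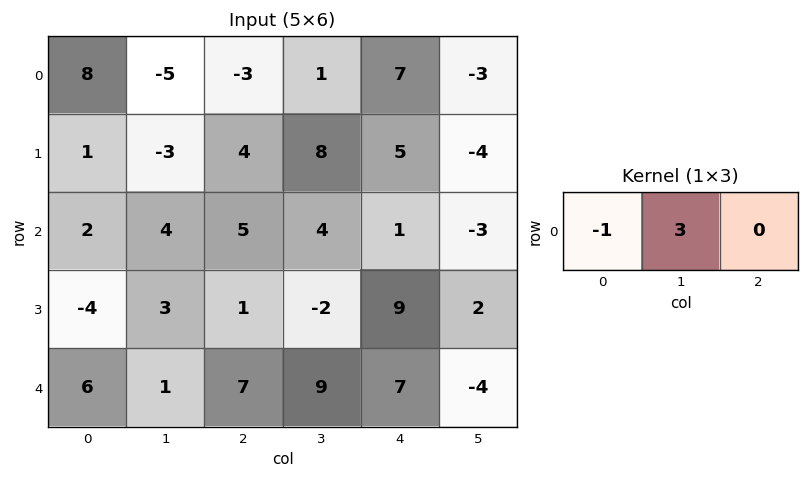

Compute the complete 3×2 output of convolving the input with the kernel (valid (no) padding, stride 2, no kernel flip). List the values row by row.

Output[0,0]: The receptive field on the input at this output position is [8 -5 -3]. Elementwise product with the kernel and sum: 8·-1 + -5·3.
Output[0,1]: The receptive field on the input at this output position is [-3 1 7]. Elementwise product with the kernel and sum: -3·-1 + 1·3.

-23 6
10 7
-3 20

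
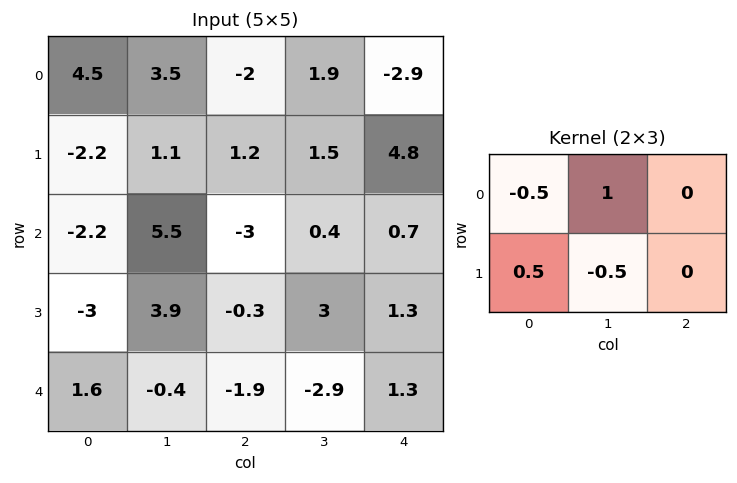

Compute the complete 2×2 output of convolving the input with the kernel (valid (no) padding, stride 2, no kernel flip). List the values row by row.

Output[0,0]: The receptive field on the input at this output position is [4.5 3.5 -2 / -2.2 1.1 1.2]. Elementwise product with the kernel and sum: 4.5·-0.5 + 3.5·1 + -2.2·0.5 + 1.1·-0.5.
Output[0,1]: The receptive field on the input at this output position is [-2 1.9 -2.9 / 1.2 1.5 4.8]. Elementwise product with the kernel and sum: -2·-0.5 + 1.9·1 + 1.2·0.5 + 1.5·-0.5.

-0.4 2.75
3.15 0.25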